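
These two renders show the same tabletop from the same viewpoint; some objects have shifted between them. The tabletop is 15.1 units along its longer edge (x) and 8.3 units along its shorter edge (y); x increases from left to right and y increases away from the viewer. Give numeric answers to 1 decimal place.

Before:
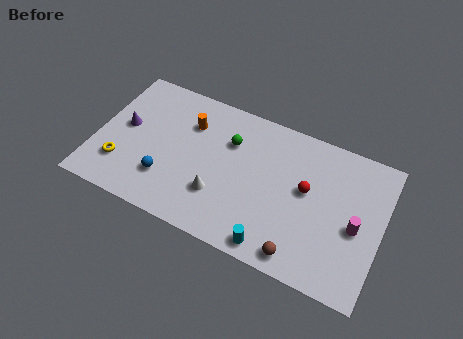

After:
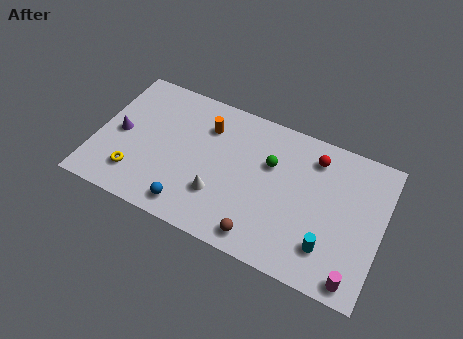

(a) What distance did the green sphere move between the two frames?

2.2

The green sphere was near (6.9, 5.8) before and (9.1, 5.4) after, so it travelled √(2.2² + 0.4²) ≈ 2.2 units.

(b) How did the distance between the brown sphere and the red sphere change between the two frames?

+2.3

They were about 3.7 units apart before and 6.0 after — 2.3 units further apart.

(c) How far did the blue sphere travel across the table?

1.8

From (3.9, 2.3) to (5.3, 1.2), the blue sphere covered √(1.4² + 1.1²) ≈ 1.8 units.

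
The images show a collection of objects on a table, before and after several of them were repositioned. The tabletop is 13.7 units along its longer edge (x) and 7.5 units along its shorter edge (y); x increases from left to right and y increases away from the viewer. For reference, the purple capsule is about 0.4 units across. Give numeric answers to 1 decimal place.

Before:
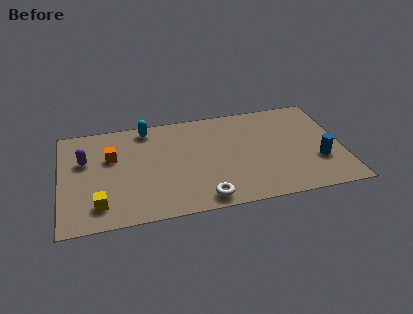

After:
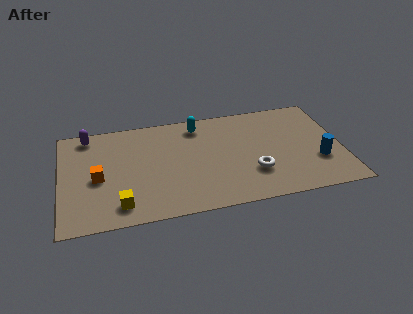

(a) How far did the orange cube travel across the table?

1.6

The orange cube was near (2.5, 4.8) before and (1.8, 3.4) after, so it travelled √(0.7² + 1.4²) ≈ 1.6 units.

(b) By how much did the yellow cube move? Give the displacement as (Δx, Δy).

(1.0, -0.2)

The yellow cube was at about (1.8, 1.5) and moved to about (2.8, 1.3).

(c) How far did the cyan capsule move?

2.5

From (4.3, 6.6) to (6.8, 6.3), the cyan capsule covered √(2.5² + 0.3²) ≈ 2.5 units.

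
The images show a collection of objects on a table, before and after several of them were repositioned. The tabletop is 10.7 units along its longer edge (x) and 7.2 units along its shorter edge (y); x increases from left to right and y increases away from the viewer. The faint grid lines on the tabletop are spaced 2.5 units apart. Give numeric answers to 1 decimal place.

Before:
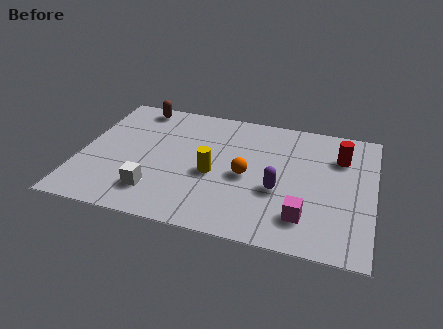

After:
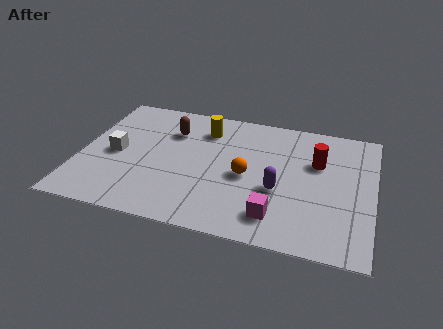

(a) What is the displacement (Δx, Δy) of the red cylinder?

(-0.8, -0.5)

The red cylinder started near (9.4, 5.2) and ended near (8.6, 4.7).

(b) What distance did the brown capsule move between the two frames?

1.8

The brown capsule was near (1.8, 6.4) before and (3.2, 5.2) after, so it travelled √(1.4² + 1.2²) ≈ 1.8 units.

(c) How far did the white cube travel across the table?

2.4

The white cube moved from about (2.9, 1.6) to (1.3, 3.4), a distance of √(1.6² + 1.8²) ≈ 2.4.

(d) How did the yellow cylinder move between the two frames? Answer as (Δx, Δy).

(-0.5, 2.5)

The yellow cylinder started near (4.9, 3.1) and ended near (4.4, 5.6).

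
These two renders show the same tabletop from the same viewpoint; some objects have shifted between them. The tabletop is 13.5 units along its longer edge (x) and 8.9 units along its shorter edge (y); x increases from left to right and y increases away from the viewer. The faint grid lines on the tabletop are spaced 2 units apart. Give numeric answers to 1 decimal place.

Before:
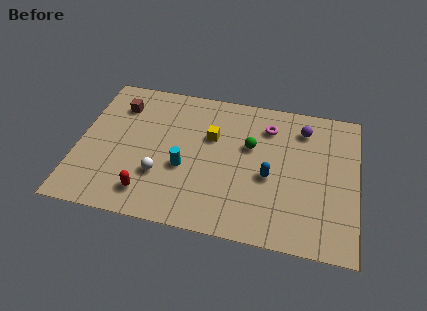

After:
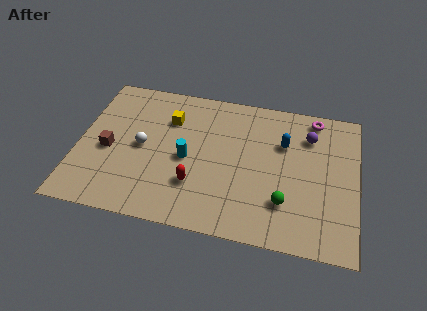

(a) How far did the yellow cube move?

2.2

The yellow cube moved from about (6.4, 5.7) to (4.3, 6.4), a distance of √(2.1² + 0.7²) ≈ 2.2.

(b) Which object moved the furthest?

the green sphere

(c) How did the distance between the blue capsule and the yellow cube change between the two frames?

+2.1

The distance was about 3.5 in the first image and 5.6 in the second, so they moved 2.1 units further apart.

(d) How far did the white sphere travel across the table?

1.9

From (4.1, 2.8) to (3.1, 4.4), the white sphere covered √(1.0² + 1.6²) ≈ 1.9 units.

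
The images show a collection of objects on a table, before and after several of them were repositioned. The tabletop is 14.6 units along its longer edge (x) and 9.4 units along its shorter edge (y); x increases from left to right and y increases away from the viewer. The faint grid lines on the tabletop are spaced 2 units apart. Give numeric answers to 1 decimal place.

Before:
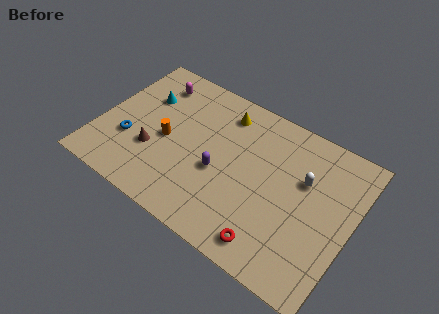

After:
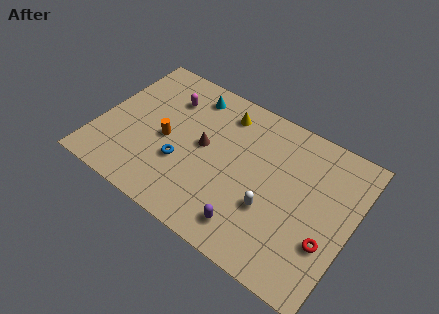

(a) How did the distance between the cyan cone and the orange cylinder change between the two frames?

+1.0

They were about 2.7 units apart before and 3.7 after — 1.0 units further apart.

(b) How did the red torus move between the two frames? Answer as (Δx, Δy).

(2.9, 1.8)

From the two frames, the red torus sits at roughly (10.6, 1.3) before and (13.5, 3.1) after.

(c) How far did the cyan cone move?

2.9

The cyan cone moved from about (2.2, 6.4) to (4.7, 7.9), a distance of √(2.5² + 1.5²) ≈ 2.9.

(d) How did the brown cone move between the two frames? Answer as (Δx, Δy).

(2.7, 1.8)

The brown cone started near (3.3, 3.2) and ended near (6.0, 5.0).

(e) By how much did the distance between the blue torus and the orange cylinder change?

-0.8

The distance was about 2.3 in the first image and 1.5 in the second, so they moved 0.8 units closer together.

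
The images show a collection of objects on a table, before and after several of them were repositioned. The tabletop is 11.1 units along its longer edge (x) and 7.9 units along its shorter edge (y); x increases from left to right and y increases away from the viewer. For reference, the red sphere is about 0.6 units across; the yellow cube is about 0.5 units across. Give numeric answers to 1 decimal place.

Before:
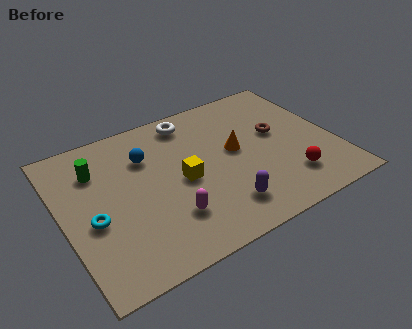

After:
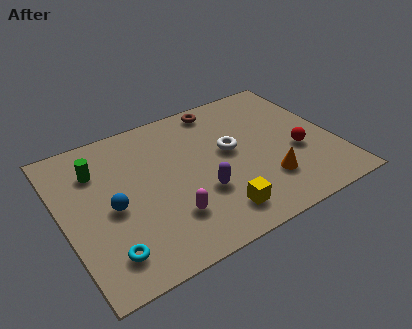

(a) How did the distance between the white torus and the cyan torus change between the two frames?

+0.5

They were about 5.7 units apart before and 6.2 after — 0.5 units further apart.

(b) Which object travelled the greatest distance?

the brown torus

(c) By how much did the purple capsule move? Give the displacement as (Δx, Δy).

(-0.7, 1.1)

From the two frames, the purple capsule sits at roughly (6.1, 1.6) before and (5.4, 2.7) after.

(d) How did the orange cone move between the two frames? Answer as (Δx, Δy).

(0.9, -2.2)

From the two frames, the orange cone sits at roughly (7.1, 4.3) before and (8.0, 2.1) after.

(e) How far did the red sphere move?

1.4

From (8.9, 1.8) to (9.5, 3.1), the red sphere covered √(0.6² + 1.3²) ≈ 1.4 units.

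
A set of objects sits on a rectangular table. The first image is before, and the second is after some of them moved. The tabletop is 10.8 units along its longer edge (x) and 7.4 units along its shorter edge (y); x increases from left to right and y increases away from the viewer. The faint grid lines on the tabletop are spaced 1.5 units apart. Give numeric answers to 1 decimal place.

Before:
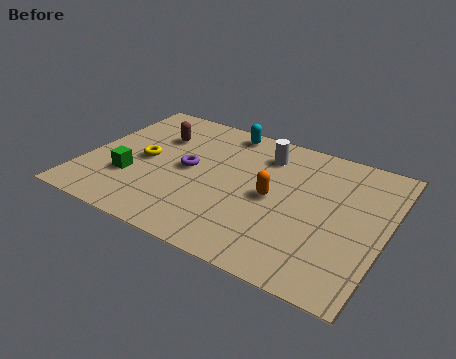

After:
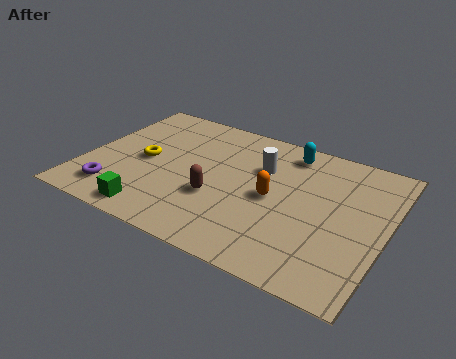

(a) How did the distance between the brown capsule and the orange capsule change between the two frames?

-2.7

They were about 4.8 units apart before and 2.1 after — 2.7 units closer together.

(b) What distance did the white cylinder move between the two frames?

0.8

The white cylinder was near (6.2, 5.8) before and (6.2, 5.0) after, so it travelled √(0.0² + 0.8²) ≈ 0.8 units.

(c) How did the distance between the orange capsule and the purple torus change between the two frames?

+2.7

The distance was about 3.1 in the first image and 5.8 in the second, so they moved 2.7 units further apart.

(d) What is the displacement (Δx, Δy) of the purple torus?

(-2.3, -2.4)

The purple torus started near (3.7, 3.8) and ended near (1.4, 1.4).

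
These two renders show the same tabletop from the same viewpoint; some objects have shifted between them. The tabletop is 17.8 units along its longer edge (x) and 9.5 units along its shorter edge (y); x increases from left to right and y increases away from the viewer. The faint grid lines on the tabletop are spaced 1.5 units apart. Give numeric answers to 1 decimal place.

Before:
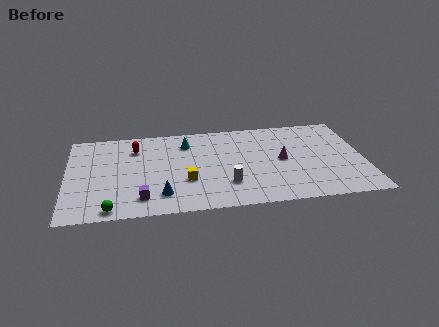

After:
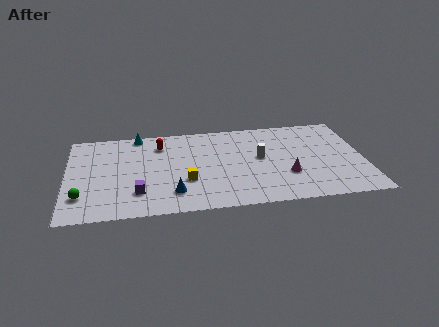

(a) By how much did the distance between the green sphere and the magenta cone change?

+1.2

They were about 11.0 units apart before and 12.2 after — 1.2 units further apart.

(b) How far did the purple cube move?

0.6

The purple cube moved from about (4.4, 1.8) to (4.2, 2.4), a distance of √(0.2² + 0.6²) ≈ 0.6.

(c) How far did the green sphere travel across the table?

2.3

The green sphere moved from about (2.6, 0.9) to (0.9, 2.4), a distance of √(1.7² + 1.5²) ≈ 2.3.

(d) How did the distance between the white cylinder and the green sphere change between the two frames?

+4.0

Before: roughly 7.1 units apart; after: 11.1. That's 4.0 units further apart.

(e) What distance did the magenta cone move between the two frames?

1.7

From (12.9, 4.8) to (13.1, 3.1), the magenta cone covered √(0.2² + 1.7²) ≈ 1.7 units.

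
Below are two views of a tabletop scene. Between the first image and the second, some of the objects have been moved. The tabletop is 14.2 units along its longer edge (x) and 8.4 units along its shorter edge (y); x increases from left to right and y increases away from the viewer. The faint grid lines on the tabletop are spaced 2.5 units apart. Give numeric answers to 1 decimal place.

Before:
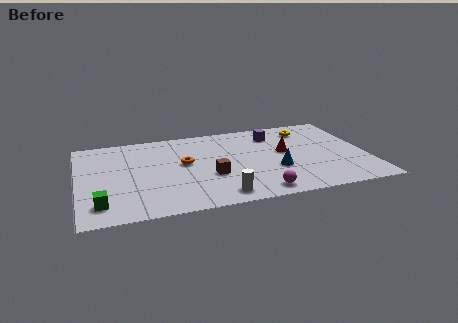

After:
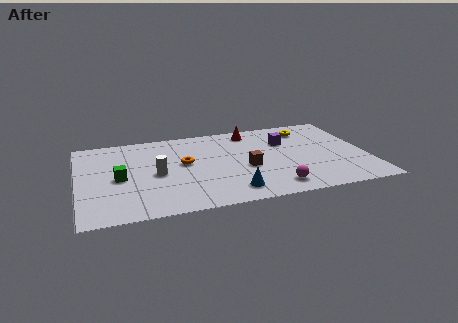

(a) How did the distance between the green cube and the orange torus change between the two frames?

-1.9

They were about 5.2 units apart before and 3.3 after — 1.9 units closer together.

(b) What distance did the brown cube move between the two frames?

1.8

The brown cube was near (6.4, 3.1) before and (8.2, 3.5) after, so it travelled √(1.8² + 0.4²) ≈ 1.8 units.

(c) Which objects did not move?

the orange torus and the yellow torus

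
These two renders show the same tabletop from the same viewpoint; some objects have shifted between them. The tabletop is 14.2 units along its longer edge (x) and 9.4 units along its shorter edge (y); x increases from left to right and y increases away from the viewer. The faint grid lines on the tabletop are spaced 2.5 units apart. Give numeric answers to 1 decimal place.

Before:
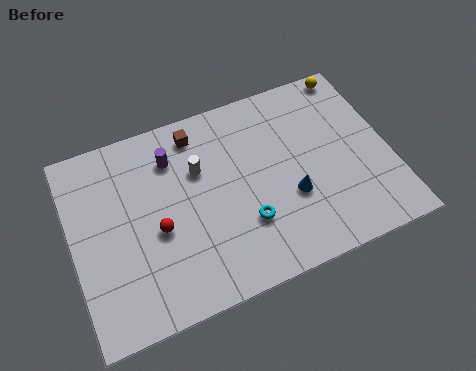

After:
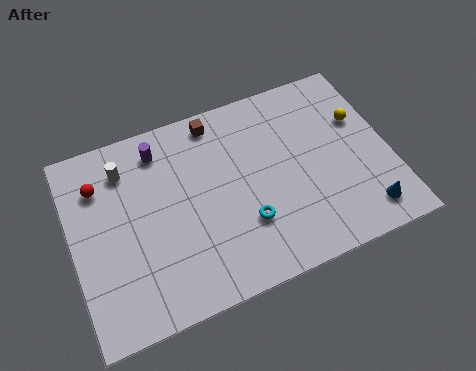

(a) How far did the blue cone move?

3.6

The blue cone was near (9.6, 3.4) before and (12.7, 1.5) after, so it travelled √(3.1² + 1.9²) ≈ 3.6 units.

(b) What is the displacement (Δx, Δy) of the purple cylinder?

(-0.5, 0.6)

The purple cylinder was at about (4.7, 7.2) and moved to about (4.2, 7.8).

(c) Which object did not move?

the cyan torus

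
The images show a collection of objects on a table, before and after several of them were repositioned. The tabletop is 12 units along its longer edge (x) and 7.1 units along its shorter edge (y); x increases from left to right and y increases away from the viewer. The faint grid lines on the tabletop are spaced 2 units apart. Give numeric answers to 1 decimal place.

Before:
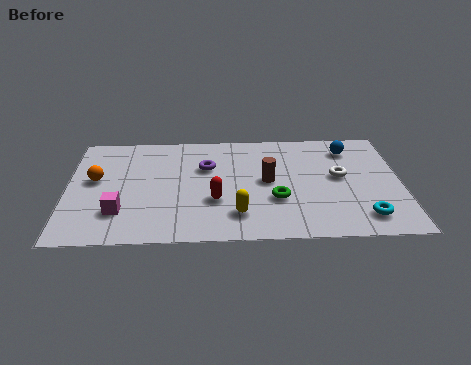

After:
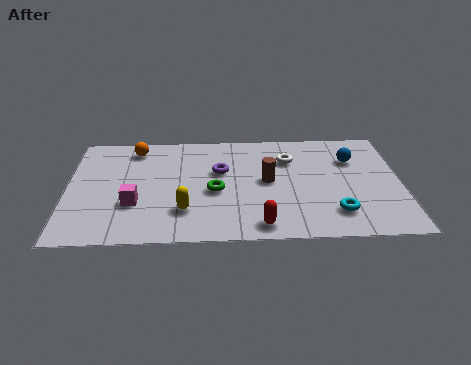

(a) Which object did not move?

the brown cylinder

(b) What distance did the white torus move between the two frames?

2.2

The white torus moved from about (9.8, 3.9) to (8.0, 5.1), a distance of √(1.8² + 1.2²) ≈ 2.2.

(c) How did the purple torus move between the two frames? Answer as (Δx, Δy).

(0.5, -0.3)

The purple torus started near (5.0, 4.7) and ended near (5.5, 4.4).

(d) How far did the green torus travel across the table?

2.3

The green torus was near (7.5, 2.5) before and (5.3, 3.1) after, so it travelled √(2.2² + 0.6²) ≈ 2.3 units.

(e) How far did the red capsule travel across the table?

2.3

The red capsule moved from about (5.3, 2.5) to (6.9, 0.9), a distance of √(1.6² + 1.6²) ≈ 2.3.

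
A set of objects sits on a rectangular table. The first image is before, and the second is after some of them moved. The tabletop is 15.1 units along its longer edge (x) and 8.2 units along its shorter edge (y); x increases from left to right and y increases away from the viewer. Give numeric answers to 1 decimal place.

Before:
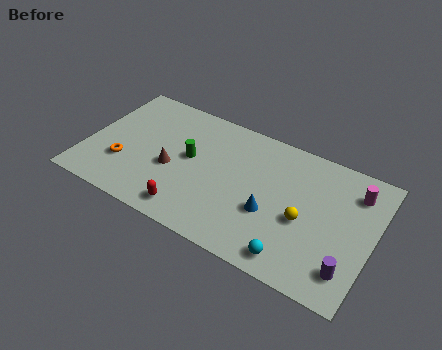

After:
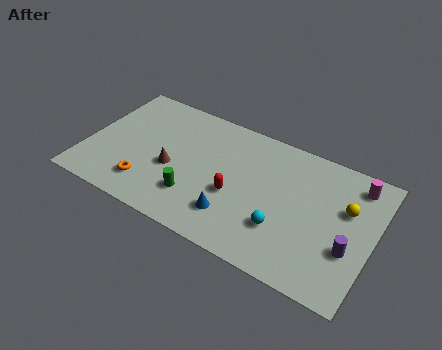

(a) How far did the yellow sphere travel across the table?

2.6

The yellow sphere moved from about (11.6, 3.5) to (13.6, 5.2), a distance of √(2.0² + 1.7²) ≈ 2.6.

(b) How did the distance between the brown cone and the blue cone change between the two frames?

-1.5

The distance was about 5.3 in the first image and 3.8 in the second, so they moved 1.5 units closer together.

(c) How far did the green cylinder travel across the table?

2.4

The green cylinder was near (5.4, 4.5) before and (6.0, 2.2) after, so it travelled √(0.6² + 2.3²) ≈ 2.4 units.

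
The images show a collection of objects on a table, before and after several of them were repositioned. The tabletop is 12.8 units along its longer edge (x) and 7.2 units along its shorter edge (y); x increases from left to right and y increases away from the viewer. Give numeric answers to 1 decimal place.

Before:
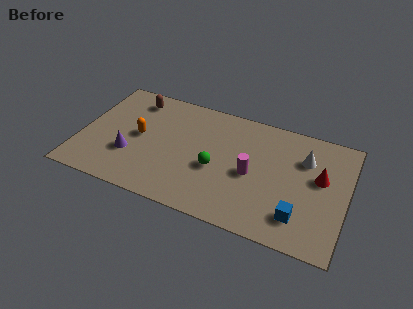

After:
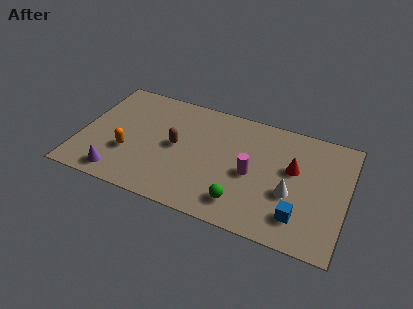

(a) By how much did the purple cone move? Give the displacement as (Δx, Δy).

(-0.4, -1.4)

The purple cone was at about (2.5, 2.4) and moved to about (2.1, 1.0).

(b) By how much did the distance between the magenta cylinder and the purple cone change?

+0.7

Before: roughly 5.9 units apart; after: 6.6. That's 0.7 units further apart.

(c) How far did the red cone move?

1.3

The red cone moved from about (11.5, 4.2) to (10.2, 4.3), a distance of √(1.3² + 0.1²) ≈ 1.3.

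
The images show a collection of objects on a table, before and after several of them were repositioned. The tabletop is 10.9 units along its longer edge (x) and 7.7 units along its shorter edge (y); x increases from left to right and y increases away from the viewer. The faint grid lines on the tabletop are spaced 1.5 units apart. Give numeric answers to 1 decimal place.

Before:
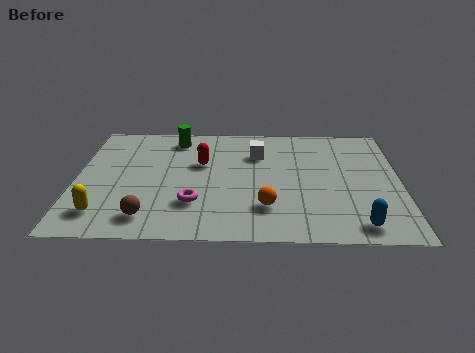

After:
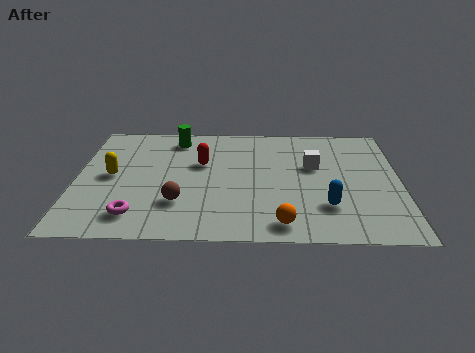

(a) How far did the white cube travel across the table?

2.1

The white cube was near (6.1, 5.5) before and (8.0, 4.7) after, so it travelled √(1.9² + 0.8²) ≈ 2.1 units.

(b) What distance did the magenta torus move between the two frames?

2.1

From (4.0, 2.2) to (2.1, 1.4), the magenta torus covered √(1.9² + 0.8²) ≈ 2.1 units.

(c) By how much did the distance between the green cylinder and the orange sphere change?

+1.1

The distance was about 5.5 in the first image and 6.6 in the second, so they moved 1.1 units further apart.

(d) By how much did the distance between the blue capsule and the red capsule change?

-1.4

Before: roughly 6.4 units apart; after: 5.0. That's 1.4 units closer together.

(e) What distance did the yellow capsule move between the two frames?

2.4

From (1.0, 1.5) to (1.2, 3.9), the yellow capsule covered √(0.2² + 2.4²) ≈ 2.4 units.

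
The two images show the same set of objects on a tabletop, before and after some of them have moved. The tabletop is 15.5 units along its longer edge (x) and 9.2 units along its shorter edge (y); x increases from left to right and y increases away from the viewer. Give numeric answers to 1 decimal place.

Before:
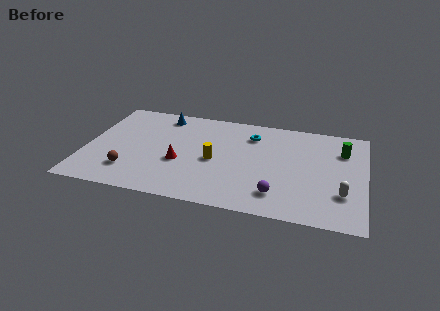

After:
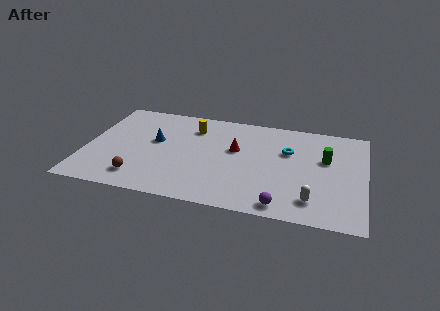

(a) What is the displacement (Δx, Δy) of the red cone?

(3.0, 1.9)

The red cone started near (5.3, 3.6) and ended near (8.3, 5.5).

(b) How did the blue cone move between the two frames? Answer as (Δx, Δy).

(-0.2, -2.6)

The blue cone started near (4.0, 7.9) and ended near (3.8, 5.3).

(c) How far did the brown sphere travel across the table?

0.8

The brown sphere moved from about (2.6, 2.2) to (3.2, 1.7), a distance of √(0.6² + 0.5²) ≈ 0.8.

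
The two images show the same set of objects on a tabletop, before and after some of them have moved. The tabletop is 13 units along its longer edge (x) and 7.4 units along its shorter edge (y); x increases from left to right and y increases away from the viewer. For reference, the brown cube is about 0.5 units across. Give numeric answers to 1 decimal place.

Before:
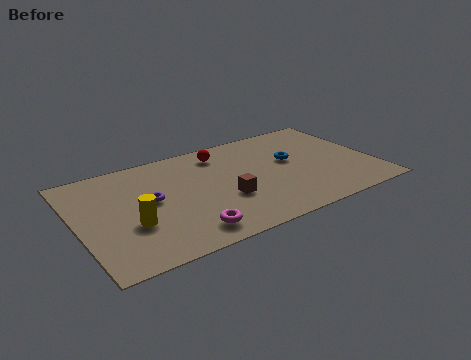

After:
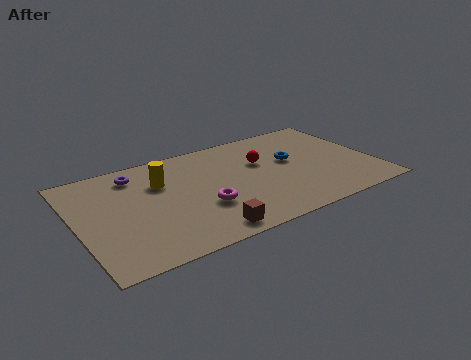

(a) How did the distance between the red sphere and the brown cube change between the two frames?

+1.5

The distance was about 3.4 in the first image and 4.9 in the second, so they moved 1.5 units further apart.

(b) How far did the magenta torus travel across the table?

1.7

From (4.4, 1.2) to (5.3, 2.6), the magenta torus covered √(0.9² + 1.4²) ≈ 1.7 units.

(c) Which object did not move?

the blue torus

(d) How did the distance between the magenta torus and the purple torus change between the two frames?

+1.3

Before: roughly 3.0 units apart; after: 4.3. That's 1.3 units further apart.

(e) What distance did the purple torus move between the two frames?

2.1

The purple torus was near (3.2, 4.0) before and (2.8, 6.1) after, so it travelled √(0.4² + 2.1²) ≈ 2.1 units.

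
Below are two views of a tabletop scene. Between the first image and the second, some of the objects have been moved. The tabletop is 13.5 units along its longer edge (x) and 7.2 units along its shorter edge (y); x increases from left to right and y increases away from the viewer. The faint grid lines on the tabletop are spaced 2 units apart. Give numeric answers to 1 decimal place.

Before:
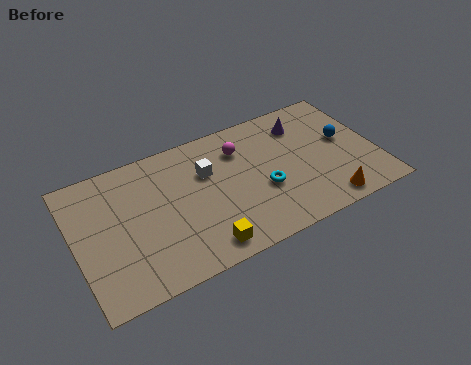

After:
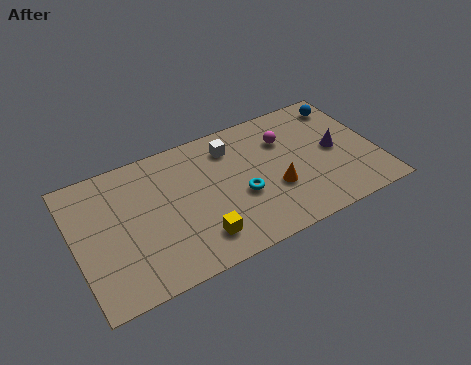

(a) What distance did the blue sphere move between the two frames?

2.0

The blue sphere moved from about (12.2, 4.0) to (12.5, 6.0), a distance of √(0.3² + 2.0²) ≈ 2.0.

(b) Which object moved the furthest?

the orange cone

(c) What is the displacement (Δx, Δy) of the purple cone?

(1.2, -2.0)

The purple cone started near (10.5, 5.6) and ended near (11.7, 3.6).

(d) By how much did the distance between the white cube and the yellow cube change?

+0.8

Before: roughly 3.9 units apart; after: 4.7. That's 0.8 units further apart.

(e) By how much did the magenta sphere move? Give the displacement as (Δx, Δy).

(2.0, -0.3)

From the two frames, the magenta sphere sits at roughly (7.6, 5.4) before and (9.6, 5.1) after.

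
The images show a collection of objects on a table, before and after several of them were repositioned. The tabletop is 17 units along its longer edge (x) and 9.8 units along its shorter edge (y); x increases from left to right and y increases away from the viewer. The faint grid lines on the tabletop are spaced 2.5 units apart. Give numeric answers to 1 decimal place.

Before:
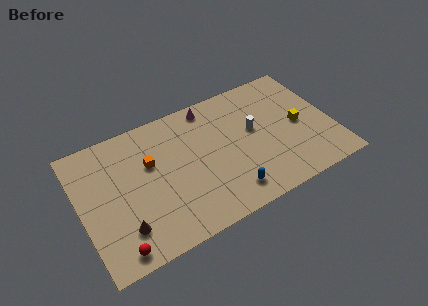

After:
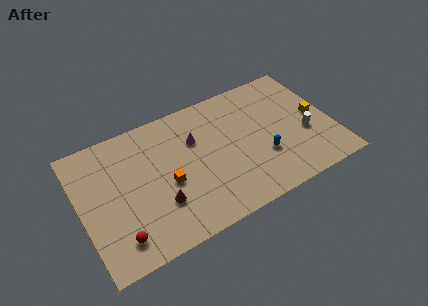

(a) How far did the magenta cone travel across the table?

2.5

The magenta cone moved from about (9.2, 8.7) to (7.9, 6.6), a distance of √(1.3² + 2.1²) ≈ 2.5.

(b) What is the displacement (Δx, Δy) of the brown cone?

(2.5, 0.7)

The brown cone was at about (2.5, 2.3) and moved to about (5.0, 3.0).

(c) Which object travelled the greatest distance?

the white cylinder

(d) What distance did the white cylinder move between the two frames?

3.8

The white cylinder moved from about (11.8, 5.6) to (15.1, 3.8), a distance of √(3.3² + 1.8²) ≈ 3.8.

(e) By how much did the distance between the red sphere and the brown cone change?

+1.8

Before: roughly 1.3 units apart; after: 3.1. That's 1.8 units further apart.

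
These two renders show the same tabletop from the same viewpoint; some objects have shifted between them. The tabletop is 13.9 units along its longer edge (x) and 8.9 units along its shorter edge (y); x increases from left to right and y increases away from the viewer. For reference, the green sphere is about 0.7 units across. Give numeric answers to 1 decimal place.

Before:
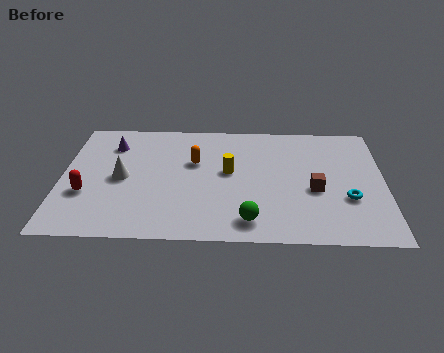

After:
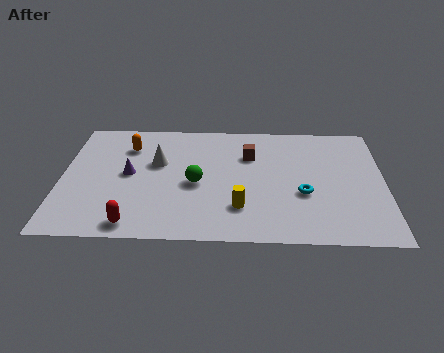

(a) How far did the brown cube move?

3.8

From (10.9, 3.7) to (8.1, 6.2), the brown cube covered √(2.8² + 2.5²) ≈ 3.8 units.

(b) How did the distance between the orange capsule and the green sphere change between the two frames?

-0.8

The distance was about 4.8 in the first image and 4.0 in the second, so they moved 0.8 units closer together.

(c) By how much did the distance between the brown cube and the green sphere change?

-0.4

The distance was about 3.6 in the first image and 3.2 in the second, so they moved 0.4 units closer together.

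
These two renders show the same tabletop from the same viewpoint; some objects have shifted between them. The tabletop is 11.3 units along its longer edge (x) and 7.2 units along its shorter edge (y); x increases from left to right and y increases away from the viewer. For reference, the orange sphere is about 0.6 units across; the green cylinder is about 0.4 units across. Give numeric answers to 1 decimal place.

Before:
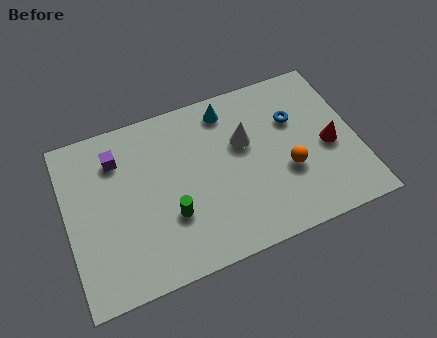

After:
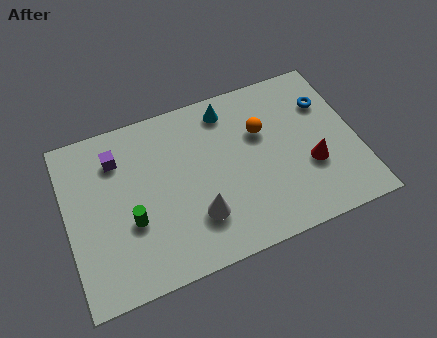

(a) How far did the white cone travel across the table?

3.3

The white cone was near (7.0, 4.5) before and (4.9, 2.0) after, so it travelled √(2.1² + 2.5²) ≈ 3.3 units.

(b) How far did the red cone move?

1.0

The red cone moved from about (10.2, 3.2) to (9.4, 2.6), a distance of √(0.8² + 0.6²) ≈ 1.0.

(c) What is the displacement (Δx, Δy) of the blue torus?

(1.3, 0.3)

From the two frames, the blue torus sits at roughly (9.0, 4.8) before and (10.3, 5.1) after.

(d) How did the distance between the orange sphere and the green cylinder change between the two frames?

+1.1

Before: roughly 4.6 units apart; after: 5.7. That's 1.1 units further apart.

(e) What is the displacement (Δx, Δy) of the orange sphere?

(-0.8, 2.0)

From the two frames, the orange sphere sits at roughly (8.5, 2.7) before and (7.7, 4.7) after.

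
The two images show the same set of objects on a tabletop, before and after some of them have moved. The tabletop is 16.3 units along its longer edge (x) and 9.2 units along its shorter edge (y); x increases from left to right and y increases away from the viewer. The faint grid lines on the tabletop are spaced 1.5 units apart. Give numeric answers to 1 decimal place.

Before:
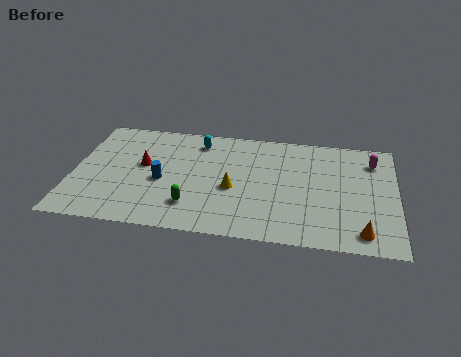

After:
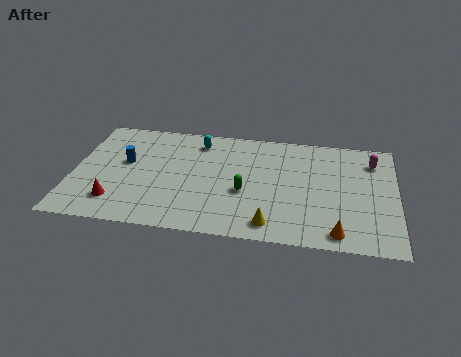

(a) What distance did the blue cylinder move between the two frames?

2.3

The blue cylinder was near (4.5, 4.0) before and (2.6, 5.3) after, so it travelled √(1.9² + 1.3²) ≈ 2.3 units.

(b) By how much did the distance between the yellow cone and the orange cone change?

-3.7

The distance was about 7.0 in the first image and 3.3 in the second, so they moved 3.7 units closer together.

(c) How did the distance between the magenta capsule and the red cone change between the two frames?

+2.0

The distance was about 11.8 in the first image and 13.8 in the second, so they moved 2.0 units further apart.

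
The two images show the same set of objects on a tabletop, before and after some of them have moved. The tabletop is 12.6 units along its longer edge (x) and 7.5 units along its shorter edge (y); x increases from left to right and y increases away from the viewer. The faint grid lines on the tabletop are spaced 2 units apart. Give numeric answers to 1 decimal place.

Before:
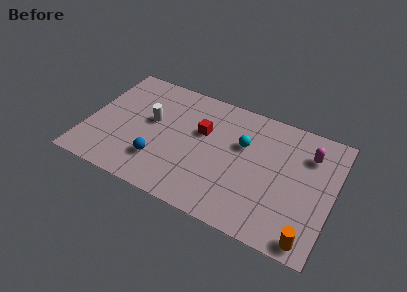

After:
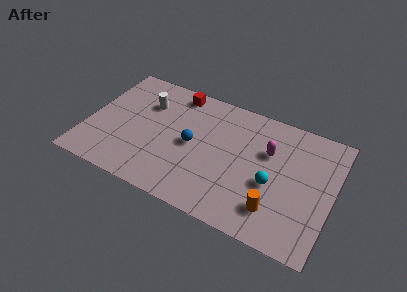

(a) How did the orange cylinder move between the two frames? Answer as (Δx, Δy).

(-1.8, 0.9)

The orange cylinder was at about (11.7, 0.8) and moved to about (9.9, 1.7).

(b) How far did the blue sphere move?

2.3

The blue sphere moved from about (3.9, 2.0) to (5.4, 3.7), a distance of √(1.5² + 1.7²) ≈ 2.3.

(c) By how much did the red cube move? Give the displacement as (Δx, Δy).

(-1.6, 1.9)

The red cube started near (5.8, 4.7) and ended near (4.2, 6.6).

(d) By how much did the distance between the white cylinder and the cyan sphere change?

+2.4

Before: roughly 4.7 units apart; after: 7.1. That's 2.4 units further apart.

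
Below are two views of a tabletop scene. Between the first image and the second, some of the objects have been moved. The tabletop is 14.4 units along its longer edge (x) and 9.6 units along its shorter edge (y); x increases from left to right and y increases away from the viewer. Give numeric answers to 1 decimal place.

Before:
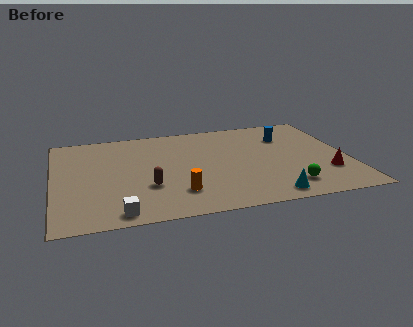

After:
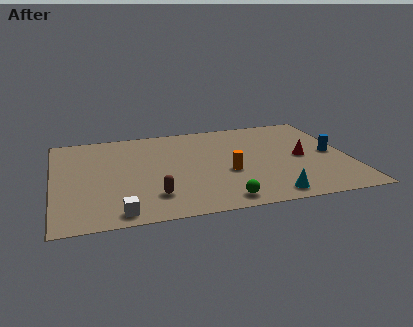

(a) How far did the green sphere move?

3.4

The green sphere was near (11.2, 1.8) before and (7.9, 1.1) after, so it travelled √(3.3² + 0.7²) ≈ 3.4 units.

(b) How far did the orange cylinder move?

2.9

The orange cylinder was near (5.9, 2.3) before and (8.4, 3.8) after, so it travelled √(2.5² + 1.5²) ≈ 2.9 units.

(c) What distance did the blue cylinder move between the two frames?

3.0

The blue cylinder was near (11.6, 7.0) before and (13.6, 4.7) after, so it travelled √(2.0² + 2.3²) ≈ 3.0 units.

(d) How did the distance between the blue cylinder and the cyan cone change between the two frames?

-1.1

They were about 6.1 units apart before and 5.0 after — 1.1 units closer together.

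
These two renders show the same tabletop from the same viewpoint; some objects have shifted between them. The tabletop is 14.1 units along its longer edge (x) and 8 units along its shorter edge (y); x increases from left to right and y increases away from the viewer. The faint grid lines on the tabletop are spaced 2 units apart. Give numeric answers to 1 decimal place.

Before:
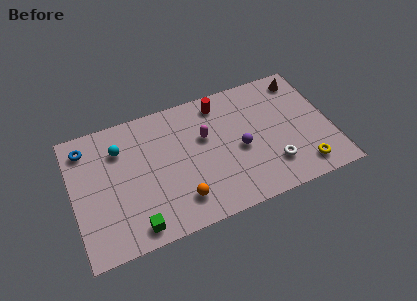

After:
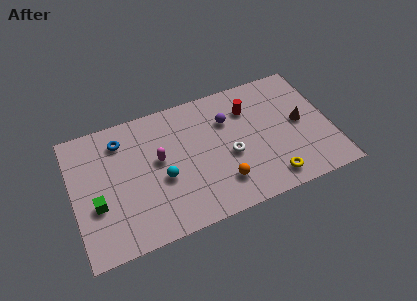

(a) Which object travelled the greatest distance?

the cyan sphere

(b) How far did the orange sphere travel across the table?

2.3

From (5.6, 1.7) to (7.9, 1.9), the orange sphere covered √(2.3² + 0.2²) ≈ 2.3 units.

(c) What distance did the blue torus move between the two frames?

1.9

From (0.9, 6.6) to (2.8, 6.4), the blue torus covered √(1.9² + 0.2²) ≈ 1.9 units.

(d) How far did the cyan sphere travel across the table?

3.3

From (2.7, 5.9) to (4.8, 3.3), the cyan sphere covered √(2.1² + 2.6²) ≈ 3.3 units.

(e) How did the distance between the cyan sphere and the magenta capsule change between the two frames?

-3.5

They were about 4.7 units apart before and 1.2 after — 3.5 units closer together.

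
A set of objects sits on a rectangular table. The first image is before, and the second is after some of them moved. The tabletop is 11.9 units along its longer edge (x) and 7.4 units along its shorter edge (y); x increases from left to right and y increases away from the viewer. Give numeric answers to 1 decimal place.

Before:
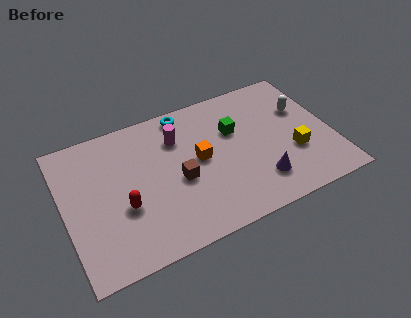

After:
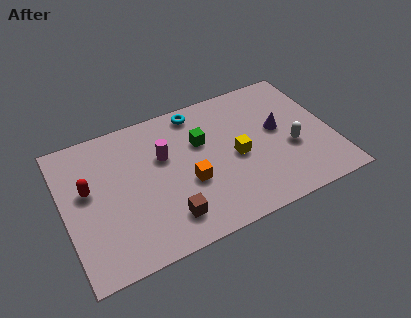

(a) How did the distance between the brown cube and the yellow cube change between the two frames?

-1.3

Before: roughly 5.1 units apart; after: 3.8. That's 1.3 units closer together.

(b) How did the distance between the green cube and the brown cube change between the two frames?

+0.7

The distance was about 3.1 in the first image and 3.8 in the second, so they moved 0.7 units further apart.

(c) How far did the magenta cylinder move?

1.0

The magenta cylinder was near (5.2, 5.4) before and (4.5, 4.7) after, so it travelled √(0.7² + 0.7²) ≈ 1.0 units.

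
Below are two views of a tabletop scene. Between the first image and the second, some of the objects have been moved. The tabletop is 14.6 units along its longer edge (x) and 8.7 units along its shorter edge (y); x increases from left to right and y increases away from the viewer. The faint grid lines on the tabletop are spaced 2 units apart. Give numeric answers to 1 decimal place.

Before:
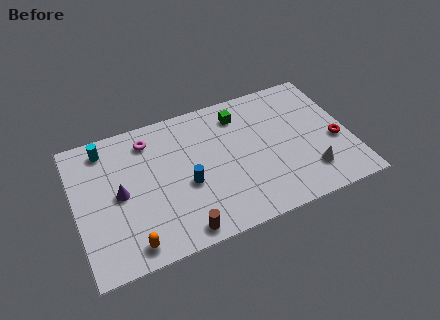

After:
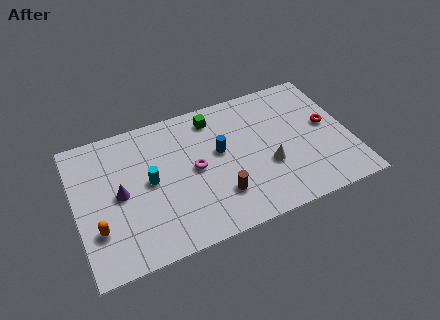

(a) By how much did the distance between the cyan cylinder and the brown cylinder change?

-3.2

They were about 7.3 units apart before and 4.1 after — 3.2 units closer together.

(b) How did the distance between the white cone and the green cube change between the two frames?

-1.1

The distance was about 5.9 in the first image and 4.8 in the second, so they moved 1.1 units closer together.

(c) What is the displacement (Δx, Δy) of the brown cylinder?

(2.2, 1.4)

The brown cylinder started near (5.2, 0.9) and ended near (7.4, 2.3).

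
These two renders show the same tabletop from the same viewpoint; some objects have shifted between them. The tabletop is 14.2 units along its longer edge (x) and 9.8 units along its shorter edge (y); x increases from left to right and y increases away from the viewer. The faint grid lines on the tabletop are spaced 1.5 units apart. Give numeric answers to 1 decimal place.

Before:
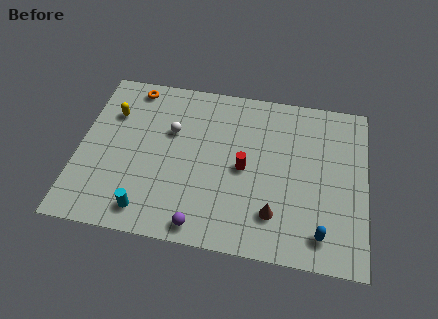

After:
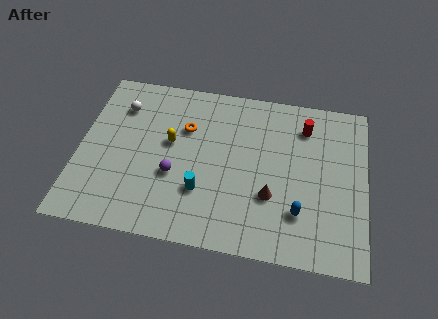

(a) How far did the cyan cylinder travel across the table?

3.1

The cyan cylinder was near (3.6, 1.4) before and (6.2, 3.0) after, so it travelled √(2.6² + 1.6²) ≈ 3.1 units.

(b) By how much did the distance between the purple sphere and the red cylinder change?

+3.3

The distance was about 4.2 in the first image and 7.5 in the second, so they moved 3.3 units further apart.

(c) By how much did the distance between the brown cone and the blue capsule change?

-0.8

The distance was about 2.4 in the first image and 1.6 in the second, so they moved 0.8 units closer together.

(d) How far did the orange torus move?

3.5

From (2.4, 8.7) to (5.2, 6.6), the orange torus covered √(2.8² + 2.1²) ≈ 3.5 units.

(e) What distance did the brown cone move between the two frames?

1.0

From (9.8, 2.3) to (9.6, 3.3), the brown cone covered √(0.2² + 1.0²) ≈ 1.0 units.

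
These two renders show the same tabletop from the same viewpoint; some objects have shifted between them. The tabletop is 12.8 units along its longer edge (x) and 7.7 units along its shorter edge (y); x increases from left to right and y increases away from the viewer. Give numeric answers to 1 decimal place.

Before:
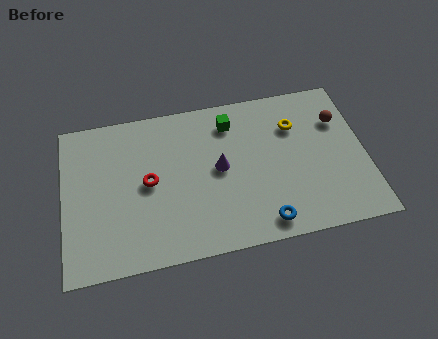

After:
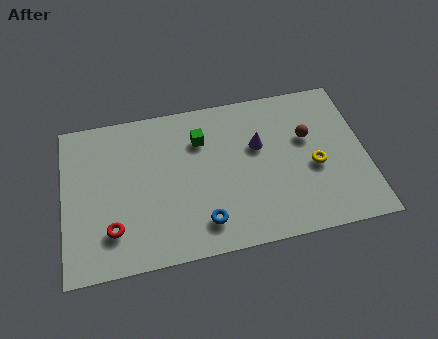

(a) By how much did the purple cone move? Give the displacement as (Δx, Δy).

(1.7, 0.8)

The purple cone started near (6.6, 4.0) and ended near (8.3, 4.8).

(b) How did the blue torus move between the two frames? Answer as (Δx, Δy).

(-2.5, 0.5)

From the two frames, the blue torus sits at roughly (8.3, 1.0) before and (5.8, 1.5) after.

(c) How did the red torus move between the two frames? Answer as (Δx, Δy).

(-1.6, -2.0)

The red torus started near (3.6, 3.9) and ended near (2.0, 1.9).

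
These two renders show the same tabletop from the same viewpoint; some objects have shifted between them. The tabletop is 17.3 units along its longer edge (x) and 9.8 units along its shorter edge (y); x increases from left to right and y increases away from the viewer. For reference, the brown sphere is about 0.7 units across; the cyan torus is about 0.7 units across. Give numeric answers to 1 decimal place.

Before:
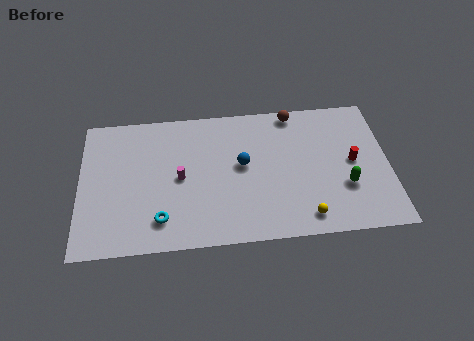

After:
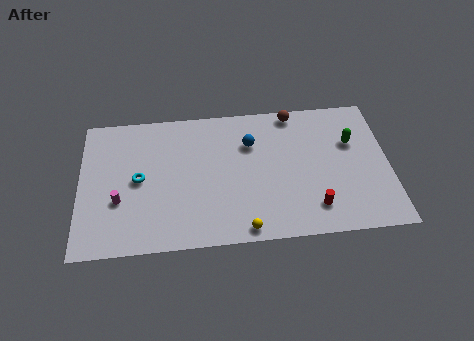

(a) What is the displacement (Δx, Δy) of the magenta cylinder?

(-3.4, -1.3)

The magenta cylinder was at about (5.6, 4.8) and moved to about (2.2, 3.5).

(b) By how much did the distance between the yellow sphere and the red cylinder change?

-0.5

Before: roughly 4.6 units apart; after: 4.1. That's 0.5 units closer together.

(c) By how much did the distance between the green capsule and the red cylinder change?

+3.2

They were about 1.8 units apart before and 5.0 after — 3.2 units further apart.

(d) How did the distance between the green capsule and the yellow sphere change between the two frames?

+5.3

The distance was about 3.0 in the first image and 8.3 in the second, so they moved 5.3 units further apart.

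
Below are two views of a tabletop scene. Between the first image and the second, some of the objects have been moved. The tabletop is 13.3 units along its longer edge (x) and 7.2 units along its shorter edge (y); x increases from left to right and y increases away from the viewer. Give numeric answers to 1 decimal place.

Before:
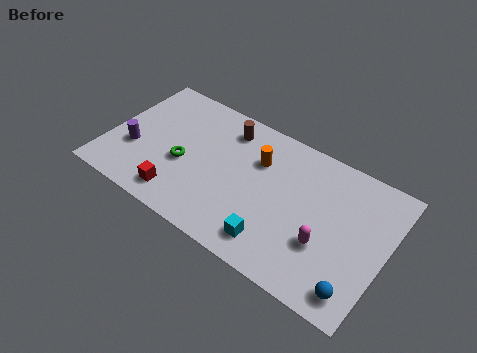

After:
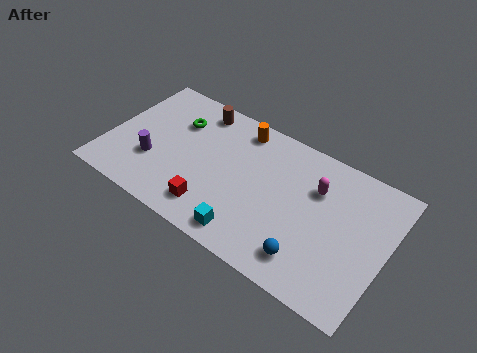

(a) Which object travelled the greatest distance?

the magenta capsule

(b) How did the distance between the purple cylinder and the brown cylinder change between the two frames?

-1.1

Before: roughly 5.2 units apart; after: 4.1. That's 1.1 units closer together.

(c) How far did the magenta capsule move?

2.6

The magenta capsule was near (10.6, 2.5) before and (9.8, 5.0) after, so it travelled √(0.8² + 2.5²) ≈ 2.6 units.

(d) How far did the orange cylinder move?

1.6

From (7.0, 5.0) to (5.9, 6.2), the orange cylinder covered √(1.1² + 1.2²) ≈ 1.6 units.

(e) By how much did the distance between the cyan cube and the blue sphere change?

-1.1

The distance was about 3.9 in the first image and 2.8 in the second, so they moved 1.1 units closer together.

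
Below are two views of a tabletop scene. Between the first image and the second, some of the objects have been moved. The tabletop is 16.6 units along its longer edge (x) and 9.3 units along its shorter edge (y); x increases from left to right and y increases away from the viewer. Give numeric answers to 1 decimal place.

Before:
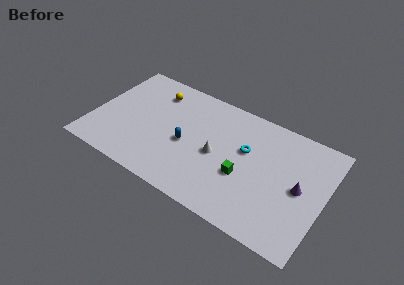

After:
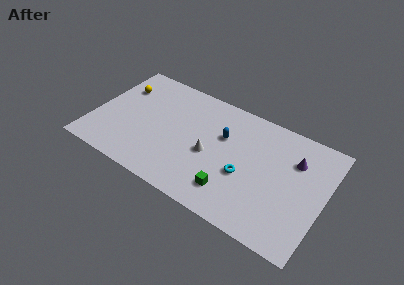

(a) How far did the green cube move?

1.7

From (11.0, 3.6) to (10.4, 2.0), the green cube covered √(0.6² + 1.6²) ≈ 1.7 units.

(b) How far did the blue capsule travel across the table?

3.1

The blue capsule moved from about (6.8, 4.1) to (9.2, 6.0), a distance of √(2.4² + 1.9²) ≈ 3.1.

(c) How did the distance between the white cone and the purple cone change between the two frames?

+0.4

Before: roughly 5.9 units apart; after: 6.3. That's 0.4 units further apart.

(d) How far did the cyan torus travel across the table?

2.0

The cyan torus was near (10.9, 5.7) before and (11.1, 3.7) after, so it travelled √(0.2² + 2.0²) ≈ 2.0 units.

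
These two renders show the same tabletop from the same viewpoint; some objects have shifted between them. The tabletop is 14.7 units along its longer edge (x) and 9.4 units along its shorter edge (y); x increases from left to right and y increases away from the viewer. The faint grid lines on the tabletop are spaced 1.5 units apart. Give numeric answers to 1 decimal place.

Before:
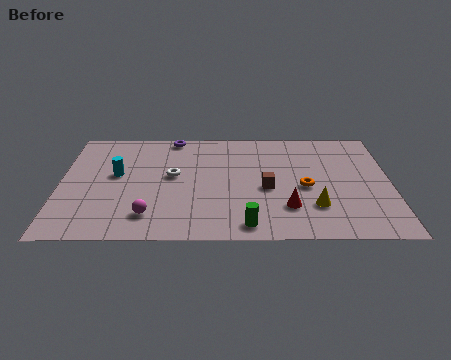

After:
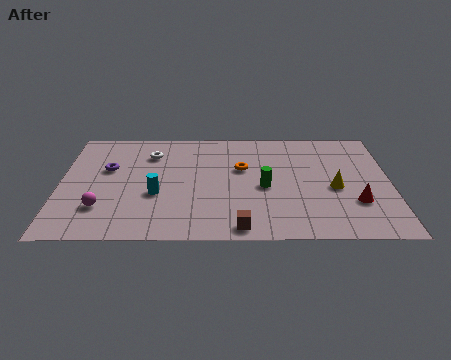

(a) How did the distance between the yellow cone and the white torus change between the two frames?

+1.9

Before: roughly 6.8 units apart; after: 8.7. That's 1.9 units further apart.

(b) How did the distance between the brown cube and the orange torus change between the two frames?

+3.2

Before: roughly 1.7 units apart; after: 4.9. That's 3.2 units further apart.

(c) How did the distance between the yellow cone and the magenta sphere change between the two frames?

+3.1

They were about 7.3 units apart before and 10.4 after — 3.1 units further apart.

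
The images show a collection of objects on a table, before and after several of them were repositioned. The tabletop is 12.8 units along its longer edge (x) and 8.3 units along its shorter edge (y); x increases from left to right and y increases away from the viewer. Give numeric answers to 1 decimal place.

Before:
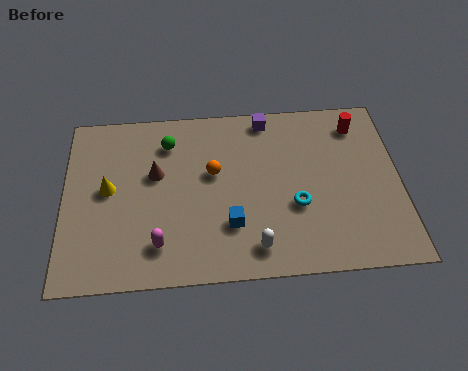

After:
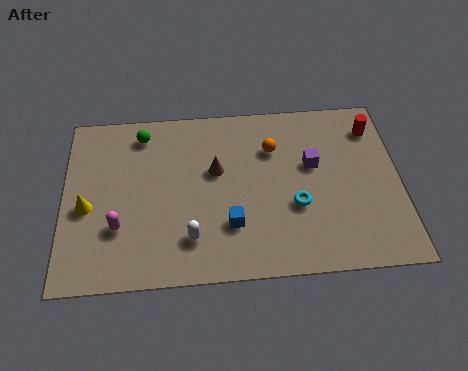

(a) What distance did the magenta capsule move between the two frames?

1.7

The magenta capsule moved from about (3.6, 1.7) to (2.1, 2.6), a distance of √(1.5² + 0.9²) ≈ 1.7.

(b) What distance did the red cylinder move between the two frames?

0.6

The red cylinder was near (11.3, 6.8) before and (11.9, 6.6) after, so it travelled √(0.6² + 0.2²) ≈ 0.6 units.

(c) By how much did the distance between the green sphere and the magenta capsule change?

-0.3

They were about 4.8 units apart before and 4.5 after — 0.3 units closer together.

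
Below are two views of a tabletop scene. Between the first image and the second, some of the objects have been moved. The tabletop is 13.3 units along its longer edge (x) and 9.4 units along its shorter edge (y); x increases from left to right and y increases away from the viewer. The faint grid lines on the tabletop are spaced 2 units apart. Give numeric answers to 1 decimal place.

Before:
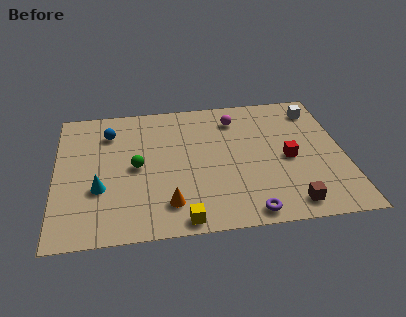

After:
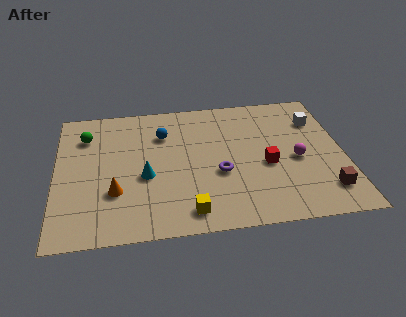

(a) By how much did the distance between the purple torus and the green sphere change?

+0.8

The distance was about 6.2 in the first image and 7.0 in the second, so they moved 0.8 units further apart.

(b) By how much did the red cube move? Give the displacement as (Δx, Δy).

(-1.0, -0.3)

The red cube was at about (10.7, 4.3) and moved to about (9.7, 4.0).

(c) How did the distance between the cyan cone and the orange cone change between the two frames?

-1.7

They were about 3.4 units apart before and 1.7 after — 1.7 units closer together.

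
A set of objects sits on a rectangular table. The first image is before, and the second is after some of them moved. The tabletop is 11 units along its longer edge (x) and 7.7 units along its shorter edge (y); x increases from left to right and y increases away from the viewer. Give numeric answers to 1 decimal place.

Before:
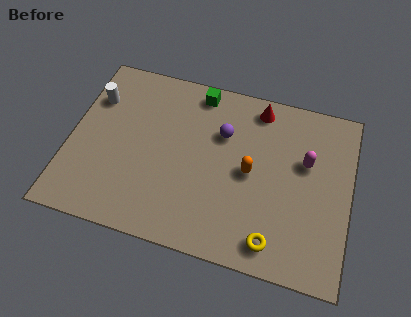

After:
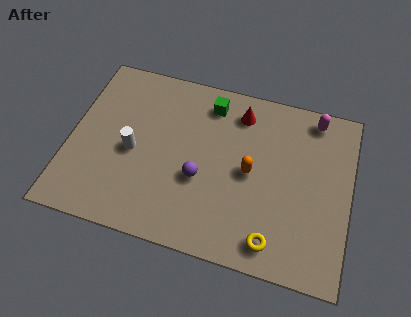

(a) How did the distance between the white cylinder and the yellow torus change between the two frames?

-2.4

Before: roughly 8.6 units apart; after: 6.2. That's 2.4 units closer together.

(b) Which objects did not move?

the yellow torus and the orange capsule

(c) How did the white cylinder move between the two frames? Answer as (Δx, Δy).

(1.7, -2.0)

The white cylinder started near (0.8, 5.5) and ended near (2.5, 3.5).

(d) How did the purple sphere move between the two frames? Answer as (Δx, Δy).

(-0.7, -2.2)

The purple sphere started near (5.9, 5.2) and ended near (5.2, 3.0).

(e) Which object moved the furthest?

the white cylinder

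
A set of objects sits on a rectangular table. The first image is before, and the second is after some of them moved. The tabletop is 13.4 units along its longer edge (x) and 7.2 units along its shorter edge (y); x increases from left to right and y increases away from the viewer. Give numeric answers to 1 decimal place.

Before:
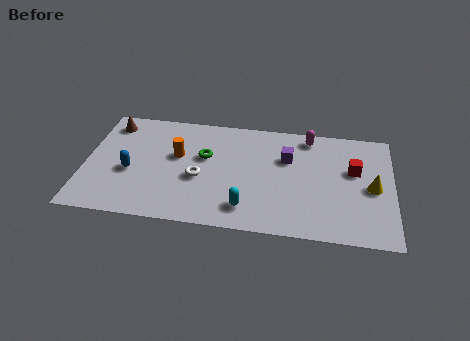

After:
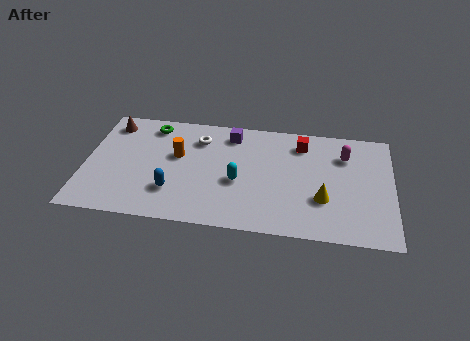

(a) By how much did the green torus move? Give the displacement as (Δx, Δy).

(-2.4, 1.7)

The green torus started near (5.2, 4.4) and ended near (2.8, 6.1).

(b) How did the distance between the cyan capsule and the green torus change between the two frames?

+1.4

The distance was about 3.6 in the first image and 5.0 in the second, so they moved 1.4 units further apart.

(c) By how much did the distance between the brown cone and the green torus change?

-2.7

The distance was about 4.5 in the first image and 1.8 in the second, so they moved 2.7 units closer together.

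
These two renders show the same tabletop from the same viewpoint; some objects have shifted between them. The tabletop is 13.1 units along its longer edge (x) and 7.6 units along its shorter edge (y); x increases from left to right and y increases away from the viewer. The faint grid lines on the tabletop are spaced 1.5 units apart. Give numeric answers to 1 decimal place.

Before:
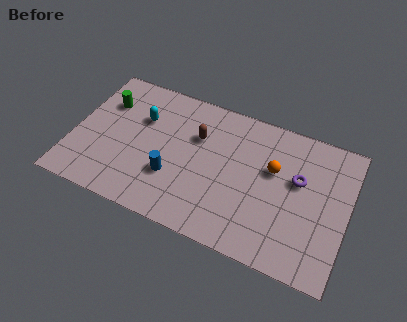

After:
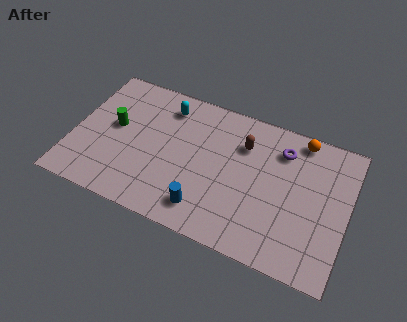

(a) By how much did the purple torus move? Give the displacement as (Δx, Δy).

(-0.9, 1.3)

From the two frames, the purple torus sits at roughly (10.7, 4.6) before and (9.8, 5.9) after.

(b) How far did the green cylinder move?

1.3

The green cylinder was near (1.3, 5.4) before and (1.9, 4.2) after, so it travelled √(0.6² + 1.2²) ≈ 1.3 units.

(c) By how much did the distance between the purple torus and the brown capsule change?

-3.1

Before: roughly 4.9 units apart; after: 1.8. That's 3.1 units closer together.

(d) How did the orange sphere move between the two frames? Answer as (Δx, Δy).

(1.1, 2.1)

The orange sphere was at about (9.5, 4.7) and moved to about (10.6, 6.8).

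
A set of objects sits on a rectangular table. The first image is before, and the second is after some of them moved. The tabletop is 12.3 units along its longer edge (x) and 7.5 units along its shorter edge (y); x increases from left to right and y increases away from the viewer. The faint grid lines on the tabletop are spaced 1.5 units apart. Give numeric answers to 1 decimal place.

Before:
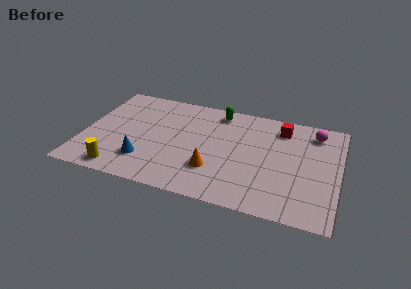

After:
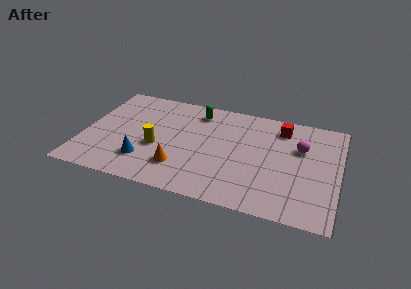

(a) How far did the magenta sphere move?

1.4

The magenta sphere was near (11.0, 6.2) before and (10.4, 4.9) after, so it travelled √(0.6² + 1.3²) ≈ 1.4 units.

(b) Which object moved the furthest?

the yellow cylinder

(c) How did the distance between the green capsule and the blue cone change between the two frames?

-0.8

They were about 5.6 units apart before and 4.8 after — 0.8 units closer together.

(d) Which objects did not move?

the blue cone and the red cube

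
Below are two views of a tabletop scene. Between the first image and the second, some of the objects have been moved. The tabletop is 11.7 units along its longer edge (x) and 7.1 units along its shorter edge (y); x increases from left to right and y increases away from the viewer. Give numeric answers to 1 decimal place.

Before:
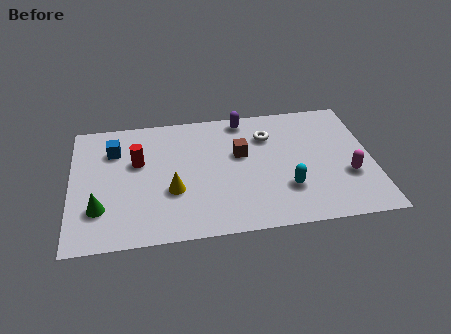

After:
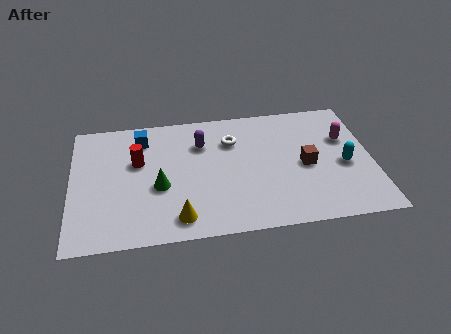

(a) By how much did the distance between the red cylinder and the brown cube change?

+2.6

Before: roughly 4.0 units apart; after: 6.6. That's 2.6 units further apart.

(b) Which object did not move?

the red cylinder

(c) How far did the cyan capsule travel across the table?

2.5

The cyan capsule moved from about (8.3, 2.1) to (10.6, 3.1), a distance of √(2.3² + 1.0²) ≈ 2.5.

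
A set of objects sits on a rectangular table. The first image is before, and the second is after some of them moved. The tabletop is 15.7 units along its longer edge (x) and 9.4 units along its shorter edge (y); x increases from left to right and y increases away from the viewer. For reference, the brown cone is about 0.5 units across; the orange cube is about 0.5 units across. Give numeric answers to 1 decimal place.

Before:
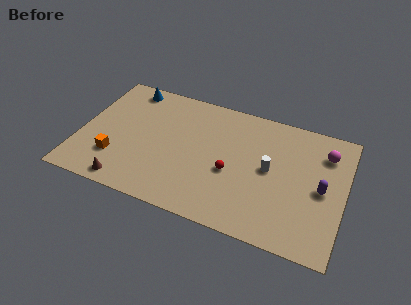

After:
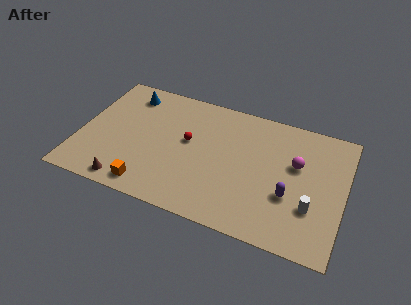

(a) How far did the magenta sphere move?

2.1

From (14.4, 7.2) to (12.8, 5.8), the magenta sphere covered √(1.6² + 1.4²) ≈ 2.1 units.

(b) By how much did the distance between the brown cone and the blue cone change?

-0.5

Before: roughly 7.3 units apart; after: 6.8. That's 0.5 units closer together.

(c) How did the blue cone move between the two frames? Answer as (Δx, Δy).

(0.1, -0.5)

The blue cone was at about (2.4, 8.3) and moved to about (2.5, 7.8).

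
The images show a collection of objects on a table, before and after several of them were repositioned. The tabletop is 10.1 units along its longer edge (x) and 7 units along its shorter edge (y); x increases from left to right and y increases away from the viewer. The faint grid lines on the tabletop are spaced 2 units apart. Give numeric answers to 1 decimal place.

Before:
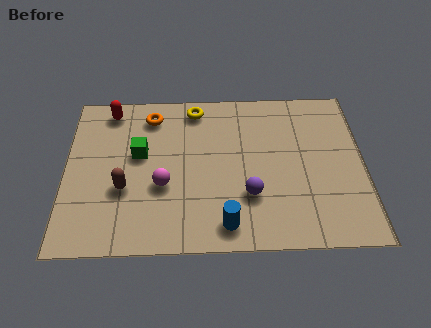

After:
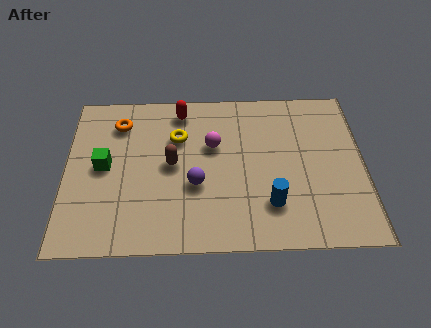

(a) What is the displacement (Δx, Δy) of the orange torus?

(-1.1, -0.3)

The orange torus started near (2.9, 5.8) and ended near (1.8, 5.5).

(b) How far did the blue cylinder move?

1.7

From (5.4, 1.0) to (6.9, 1.8), the blue cylinder covered √(1.5² + 0.8²) ≈ 1.7 units.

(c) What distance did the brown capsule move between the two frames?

1.9

From (2.0, 2.6) to (3.6, 3.6), the brown capsule covered √(1.6² + 1.0²) ≈ 1.9 units.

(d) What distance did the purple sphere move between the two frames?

1.9

The purple sphere moved from about (6.2, 2.2) to (4.4, 2.7), a distance of √(1.8² + 0.5²) ≈ 1.9.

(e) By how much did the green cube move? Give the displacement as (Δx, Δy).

(-1.2, -0.5)

The green cube started near (2.5, 4.1) and ended near (1.3, 3.6).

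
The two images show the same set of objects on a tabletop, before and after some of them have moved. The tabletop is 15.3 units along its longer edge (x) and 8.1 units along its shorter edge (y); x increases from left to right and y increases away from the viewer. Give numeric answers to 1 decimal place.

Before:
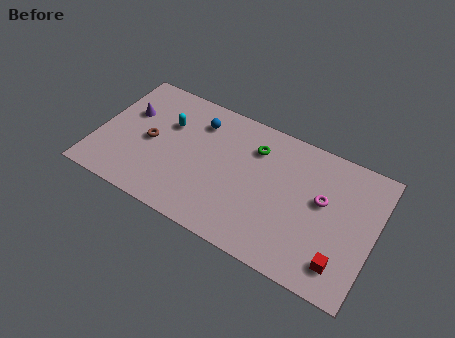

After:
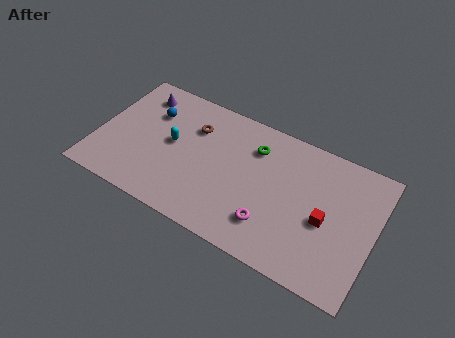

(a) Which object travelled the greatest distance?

the magenta torus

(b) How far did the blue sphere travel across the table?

2.7

The blue sphere moved from about (5.3, 6.3) to (2.7, 5.7), a distance of √(2.6² + 0.6²) ≈ 2.7.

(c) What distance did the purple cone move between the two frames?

1.5

The purple cone was near (1.5, 5.2) before and (1.9, 6.6) after, so it travelled √(0.4² + 1.4²) ≈ 1.5 units.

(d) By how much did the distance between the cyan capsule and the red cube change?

-2.2

Before: roughly 10.8 units apart; after: 8.6. That's 2.2 units closer together.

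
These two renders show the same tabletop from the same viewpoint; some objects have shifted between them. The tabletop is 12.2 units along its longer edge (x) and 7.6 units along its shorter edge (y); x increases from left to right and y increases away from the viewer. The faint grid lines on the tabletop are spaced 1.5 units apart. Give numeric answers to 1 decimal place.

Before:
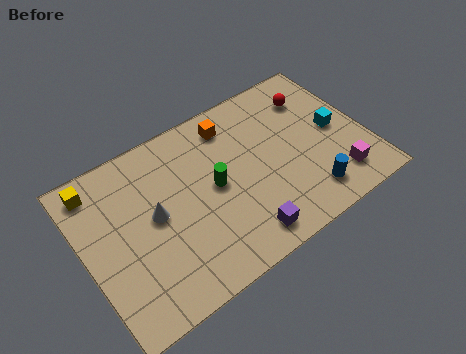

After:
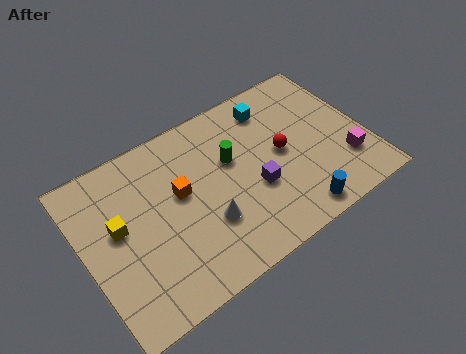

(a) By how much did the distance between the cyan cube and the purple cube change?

-1.8

The distance was about 5.4 in the first image and 3.6 in the second, so they moved 1.8 units closer together.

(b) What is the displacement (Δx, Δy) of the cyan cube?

(-2.4, 2.4)

From the two frames, the cyan cube sits at roughly (11.0, 3.8) before and (8.6, 6.2) after.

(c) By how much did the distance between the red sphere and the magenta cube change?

-1.2

The distance was about 4.3 in the first image and 3.1 in the second, so they moved 1.2 units closer together.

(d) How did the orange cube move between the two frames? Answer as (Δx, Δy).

(-2.6, -1.9)

The orange cube started near (6.8, 6.3) and ended near (4.2, 4.4).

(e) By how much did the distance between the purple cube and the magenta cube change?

-0.3

The distance was about 4.3 in the first image and 4.0 in the second, so they moved 0.3 units closer together.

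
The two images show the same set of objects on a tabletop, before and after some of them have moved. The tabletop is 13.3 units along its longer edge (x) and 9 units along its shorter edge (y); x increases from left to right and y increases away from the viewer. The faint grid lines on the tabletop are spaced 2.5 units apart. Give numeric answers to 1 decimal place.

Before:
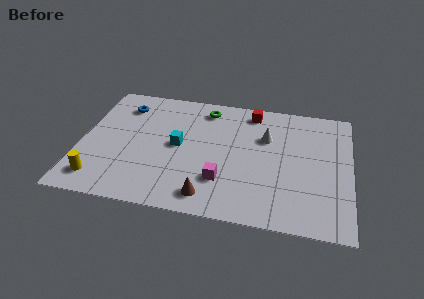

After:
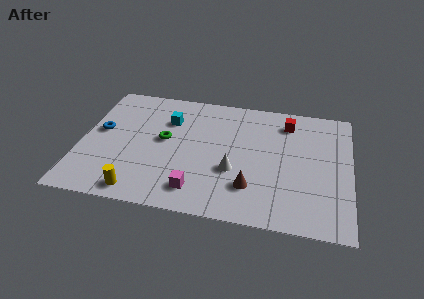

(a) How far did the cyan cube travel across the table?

1.9

The cyan cube was near (4.8, 4.6) before and (4.2, 6.4) after, so it travelled √(0.6² + 1.8²) ≈ 1.9 units.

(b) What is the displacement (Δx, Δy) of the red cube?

(1.8, -0.5)

From the two frames, the red cube sits at roughly (8.3, 7.8) before and (10.1, 7.3) after.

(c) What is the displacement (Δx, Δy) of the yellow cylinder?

(2.0, -0.5)

From the two frames, the yellow cylinder sits at roughly (1.1, 1.5) before and (3.1, 1.0) after.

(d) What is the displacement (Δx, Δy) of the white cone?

(-1.5, -2.7)

The white cone was at about (9.1, 6.0) and moved to about (7.6, 3.3).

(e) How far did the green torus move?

3.3

The green torus was near (6.0, 7.6) before and (4.1, 4.9) after, so it travelled √(1.9² + 2.7²) ≈ 3.3 units.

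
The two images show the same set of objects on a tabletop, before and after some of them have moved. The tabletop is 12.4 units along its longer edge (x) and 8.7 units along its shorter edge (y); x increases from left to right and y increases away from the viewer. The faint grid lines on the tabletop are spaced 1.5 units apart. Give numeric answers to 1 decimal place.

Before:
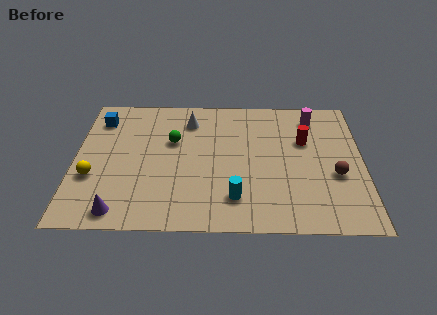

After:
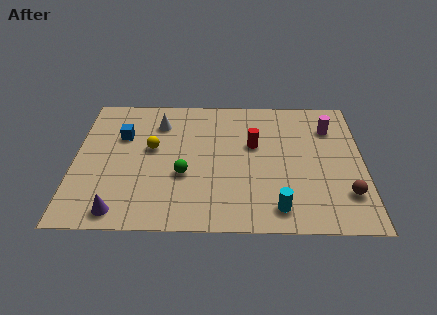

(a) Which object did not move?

the purple cone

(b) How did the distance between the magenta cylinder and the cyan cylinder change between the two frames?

-0.6

They were about 6.3 units apart before and 5.7 after — 0.6 units closer together.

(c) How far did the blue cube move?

1.5

The blue cube was near (1.0, 6.9) before and (2.0, 5.8) after, so it travelled √(1.0² + 1.1²) ≈ 1.5 units.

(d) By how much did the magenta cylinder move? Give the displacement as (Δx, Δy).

(0.7, -0.7)

The magenta cylinder was at about (10.3, 7.2) and moved to about (11.0, 6.5).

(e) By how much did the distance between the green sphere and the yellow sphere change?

-2.0

They were about 4.2 units apart before and 2.2 after — 2.0 units closer together.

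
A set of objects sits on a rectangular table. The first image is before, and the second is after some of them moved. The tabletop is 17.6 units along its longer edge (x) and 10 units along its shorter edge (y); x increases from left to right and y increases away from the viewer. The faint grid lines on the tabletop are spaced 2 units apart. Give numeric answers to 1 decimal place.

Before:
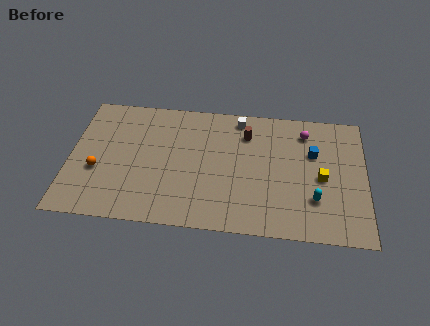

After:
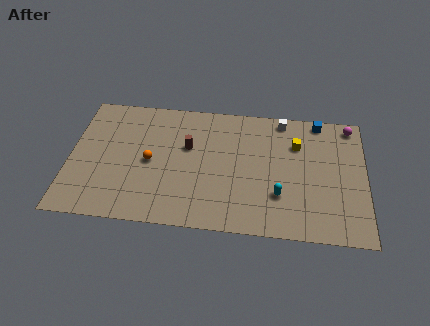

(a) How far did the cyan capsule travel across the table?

2.1

The cyan capsule was near (14.6, 2.9) before and (12.5, 3.0) after, so it travelled √(2.1² + 0.1²) ≈ 2.1 units.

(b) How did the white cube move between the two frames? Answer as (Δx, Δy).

(2.6, 0.2)

The white cube was at about (10.0, 8.8) and moved to about (12.6, 9.0).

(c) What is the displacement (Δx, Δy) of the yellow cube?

(-1.5, 2.5)

The yellow cube was at about (15.0, 4.6) and moved to about (13.5, 7.1).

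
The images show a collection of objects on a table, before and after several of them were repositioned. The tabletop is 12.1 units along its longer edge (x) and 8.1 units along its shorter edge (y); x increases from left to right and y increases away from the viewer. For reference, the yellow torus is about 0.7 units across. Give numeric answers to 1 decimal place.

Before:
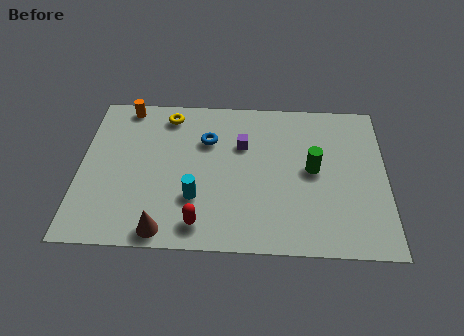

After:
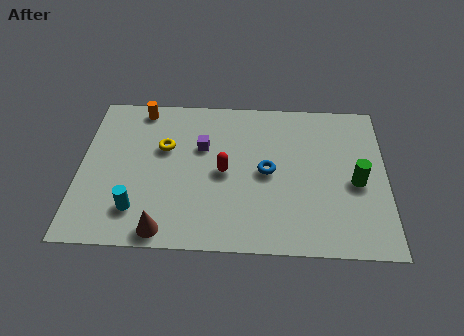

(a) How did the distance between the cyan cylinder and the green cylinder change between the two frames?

+3.9

They were about 4.9 units apart before and 8.8 after — 3.9 units further apart.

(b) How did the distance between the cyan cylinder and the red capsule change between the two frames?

+2.7

The distance was about 1.3 in the first image and 4.0 in the second, so they moved 2.7 units further apart.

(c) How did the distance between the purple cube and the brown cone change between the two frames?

-0.9

Before: roughly 5.5 units apart; after: 4.6. That's 0.9 units closer together.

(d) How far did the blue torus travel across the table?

2.9

The blue torus moved from about (5.0, 5.6) to (7.4, 4.0), a distance of √(2.4² + 1.6²) ≈ 2.9.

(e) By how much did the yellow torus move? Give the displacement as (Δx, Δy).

(-0.1, -1.8)

The yellow torus started near (3.4, 6.9) and ended near (3.3, 5.1).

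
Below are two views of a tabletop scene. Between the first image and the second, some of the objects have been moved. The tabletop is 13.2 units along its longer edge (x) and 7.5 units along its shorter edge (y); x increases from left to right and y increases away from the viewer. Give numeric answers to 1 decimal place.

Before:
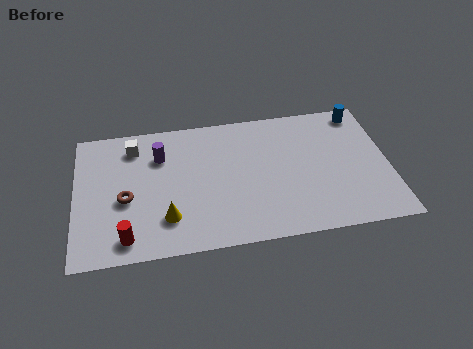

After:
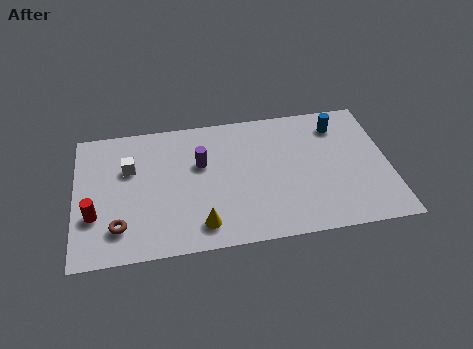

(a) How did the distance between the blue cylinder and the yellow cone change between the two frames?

-2.0

Before: roughly 9.6 units apart; after: 7.6. That's 2.0 units closer together.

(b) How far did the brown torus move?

1.5

From (2.1, 3.2) to (1.8, 1.7), the brown torus covered √(0.3² + 1.5²) ≈ 1.5 units.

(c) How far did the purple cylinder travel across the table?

1.8

The purple cylinder moved from about (3.6, 5.4) to (5.3, 4.7), a distance of √(1.7² + 0.7²) ≈ 1.8.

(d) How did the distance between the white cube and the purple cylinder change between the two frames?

+1.7

They were about 1.3 units apart before and 3.0 after — 1.7 units further apart.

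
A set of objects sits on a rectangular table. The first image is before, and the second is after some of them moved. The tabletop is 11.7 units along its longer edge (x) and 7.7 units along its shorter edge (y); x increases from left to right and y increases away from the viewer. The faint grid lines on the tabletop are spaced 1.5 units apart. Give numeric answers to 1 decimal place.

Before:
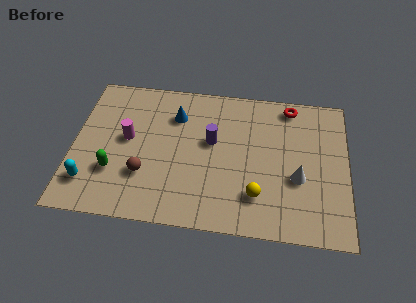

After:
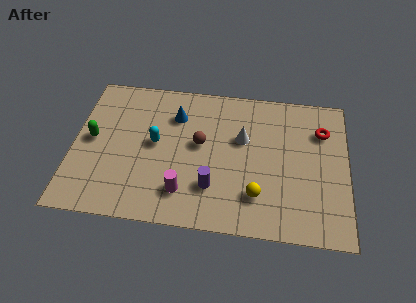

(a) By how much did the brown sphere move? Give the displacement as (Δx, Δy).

(2.3, 1.9)

From the two frames, the brown sphere sits at roughly (3.1, 2.4) before and (5.4, 4.3) after.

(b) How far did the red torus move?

1.8

From (9.2, 6.8) to (10.6, 5.6), the red torus covered √(1.4² + 1.2²) ≈ 1.8 units.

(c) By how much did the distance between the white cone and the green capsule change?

-1.4

Before: roughly 7.8 units apart; after: 6.4. That's 1.4 units closer together.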